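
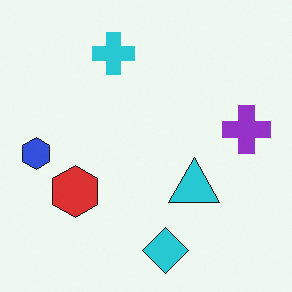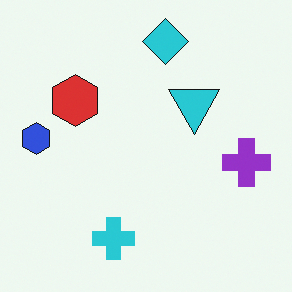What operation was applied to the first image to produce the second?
Flipped vertically (top ↔ bottom).

The cyan diamond is in the bottom of the first image and the top of the second — shapes on opposite sides of the horizontal midline have swapped in a mirror flip.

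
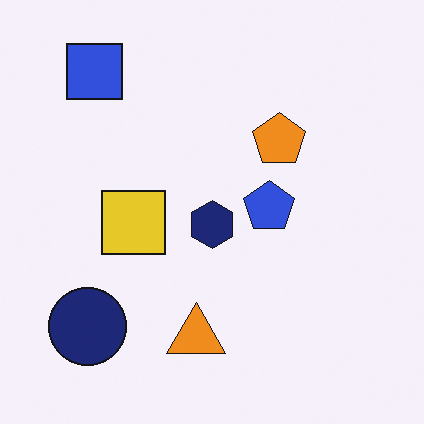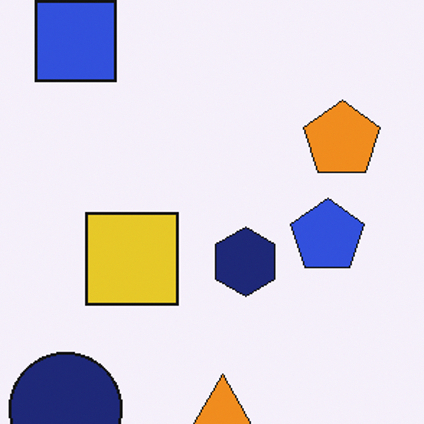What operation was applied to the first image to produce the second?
This is the original image cropped to a modestly smaller region and rescaled.

The visible shapes are larger and the field of view is narrower; shapes near the original edges may be partly or wholly outside the frame — a crop-and-rescale.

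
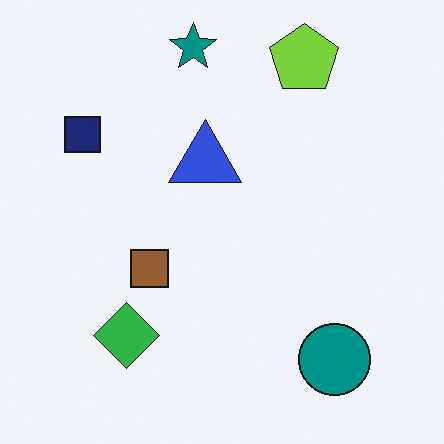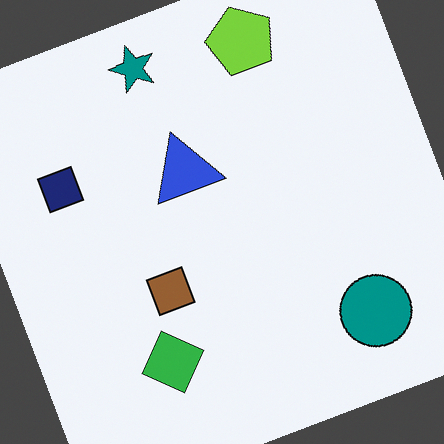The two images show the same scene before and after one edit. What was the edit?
The image was rotated counter-clockwise by a moderate amount.

Every shape is tilted by the same angle and the image corners show triangular fill wedges — a whole-image rotation by a non-right angle.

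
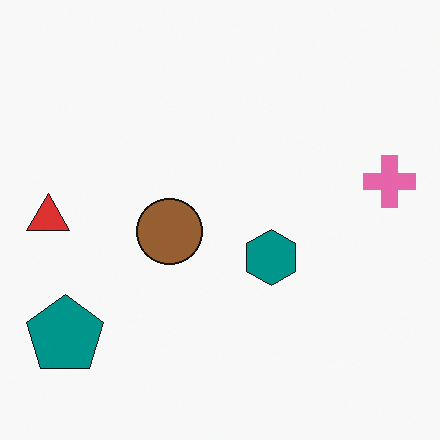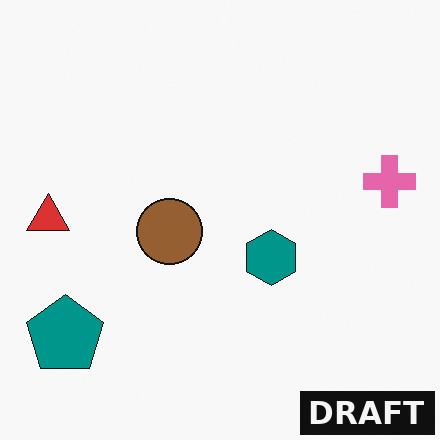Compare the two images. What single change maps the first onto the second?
It was watermarked with the text "DRAFT" in the lower-right corner.

A dark label reading "DRAFT" appears in the lower-right corner.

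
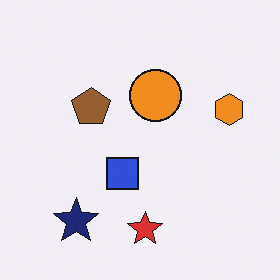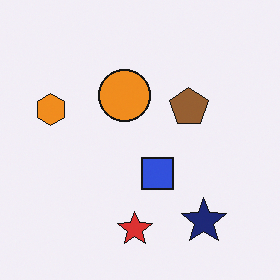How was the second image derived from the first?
The transformation is: flipped horizontally (left ↔ right).

The orange hexagon is in the right of the first image and the left of the second — shapes on opposite sides of the vertical midline have swapped in a mirror flip.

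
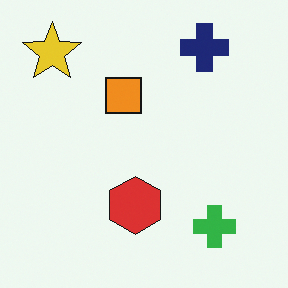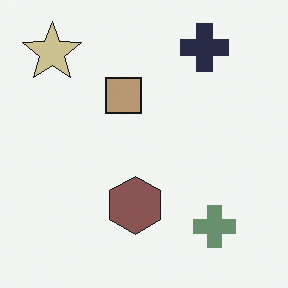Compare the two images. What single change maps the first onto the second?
This is the original image made much more muted (saturation change).

All colors are more muted and greyish — a global saturation change.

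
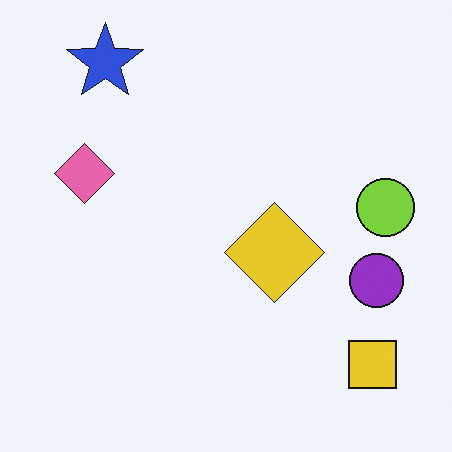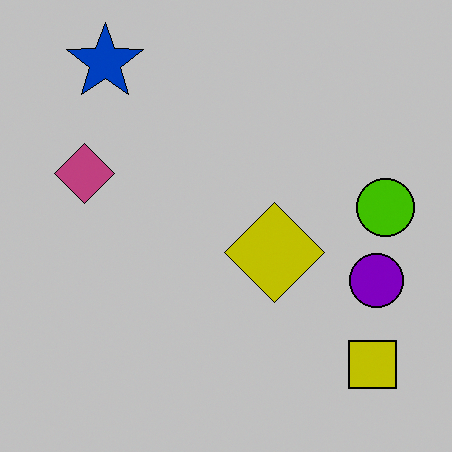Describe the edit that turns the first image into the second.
Heavily posterized to just a handful of flat colors.

Each flat color has snapped to a coarser quantized level — most visibly, the near-white background has dropped to a flat grey.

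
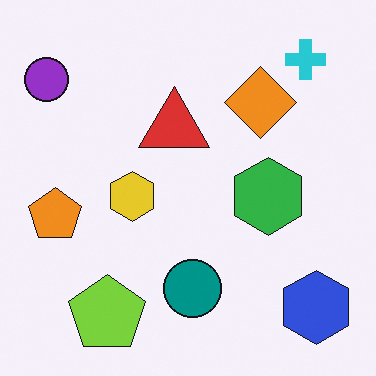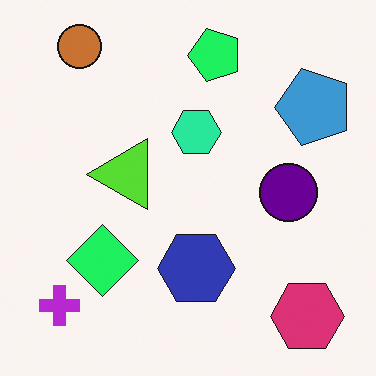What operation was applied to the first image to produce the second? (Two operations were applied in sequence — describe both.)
The transformation is: hue-shifted through roughly a third of the color wheel, then transposed (reflected across the top-left ↔ bottom-right diagonal).

Every shape's color has rotated by the same amount around the hue wheel — a uniform hue shift. Shapes have swapped their row and column positions — what was in the top-right is now in the bottom-left — a diagonal reflection.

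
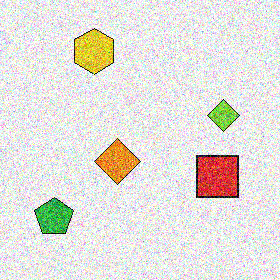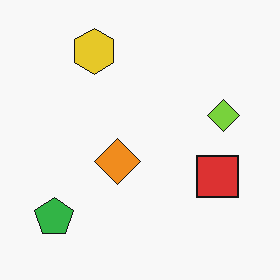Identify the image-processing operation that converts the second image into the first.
It was degraded with a thick layer of grain.

Random speckle covers the whole image, including the flat background.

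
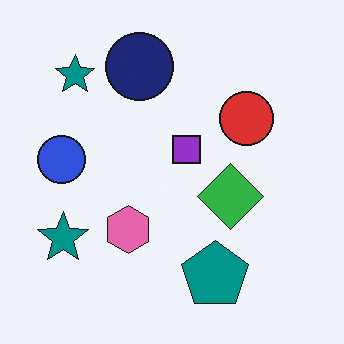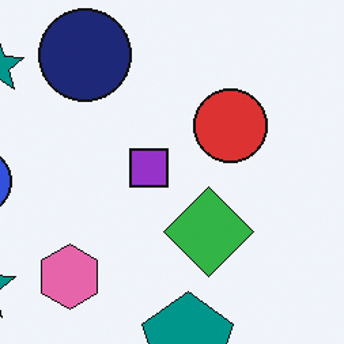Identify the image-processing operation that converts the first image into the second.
Cropped slightly and scaled back up.

The visible shapes are larger and the field of view is narrower; shapes near the original edges may be partly or wholly outside the frame — a crop-and-rescale.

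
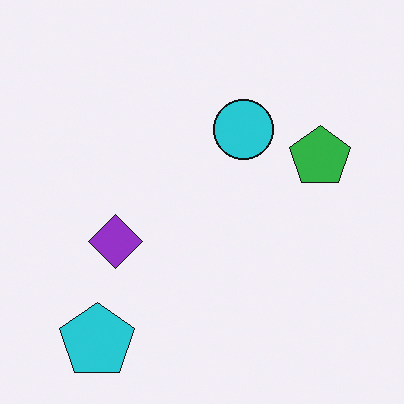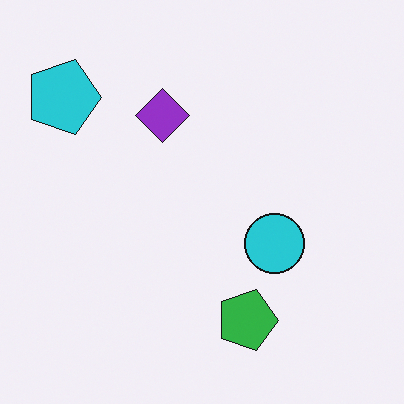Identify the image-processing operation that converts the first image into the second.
This is the original image rotated 90° clockwise.

The cyan pentagon sits in the bottom-left of the first image and the top-left of the second — consistent with a whole-image 90° clockwise rotation.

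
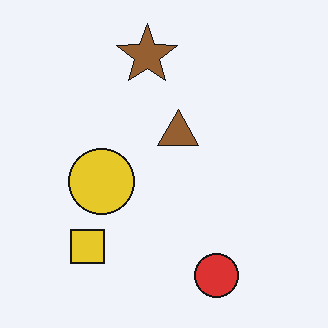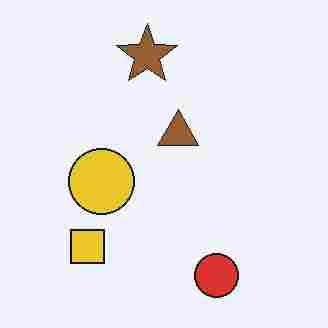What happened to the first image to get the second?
It was heavily JPEG-compressed with obvious blocking artifacts.

Blocky 8×8 compression artifacts appear around shape edges and the flat background shows ringing — characteristic JPEG degradation.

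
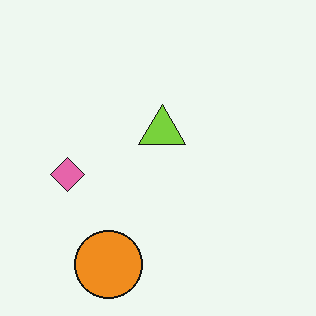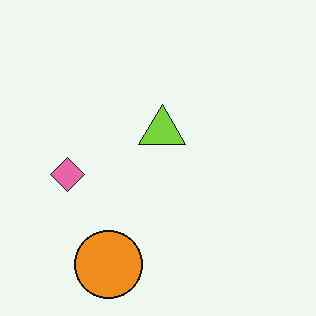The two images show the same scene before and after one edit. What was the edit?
It was JPEG-compressed with visible artifacts.

Blocky 8×8 compression artifacts appear around shape edges and the flat background shows ringing — characteristic JPEG degradation.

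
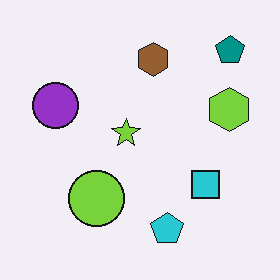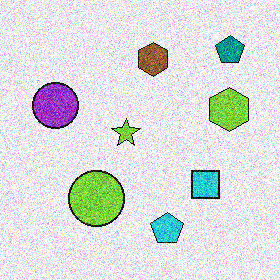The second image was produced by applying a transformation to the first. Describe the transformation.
The transformation is: degraded with a thick layer of grain.

Random speckle covers the whole image, including the flat background.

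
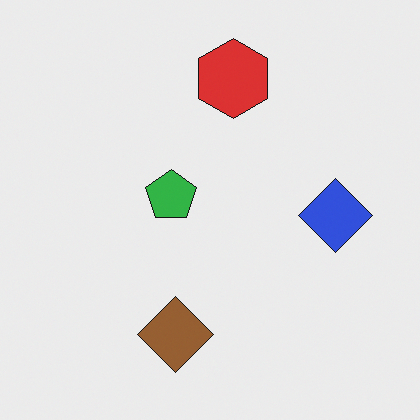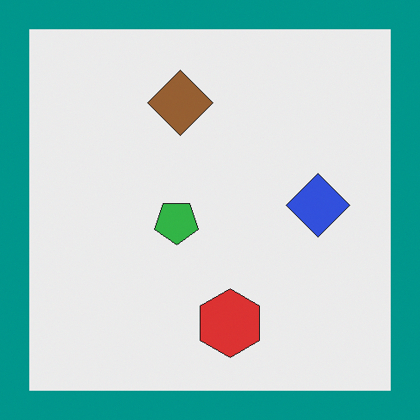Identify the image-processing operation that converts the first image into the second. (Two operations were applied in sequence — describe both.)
It was flipped vertically (top ↔ bottom), then framed with a teal border.

The red hexagon is in the top of the first image and the bottom of the second — shapes on opposite sides of the horizontal midline have swapped in a mirror flip. A solid teal frame runs around the edge of the second image, with the content slightly shrunk inside it.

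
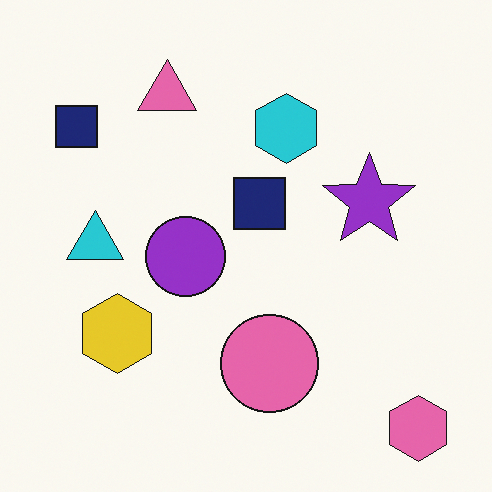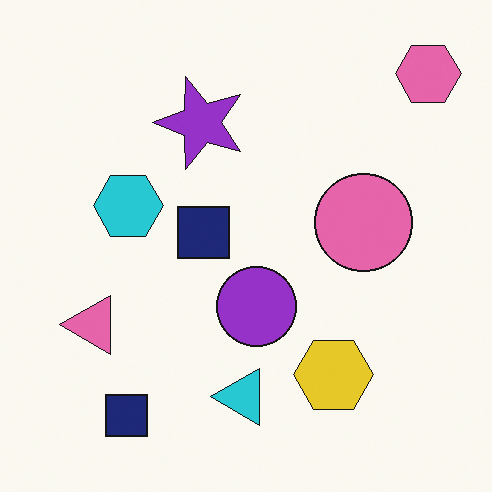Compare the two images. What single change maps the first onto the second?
The image was rotated 90° counter-clockwise.

The pink hexagon sits in the bottom-right of the first image and the top-right of the second — consistent with a whole-image 90° counter-clockwise rotation.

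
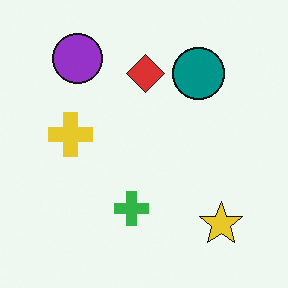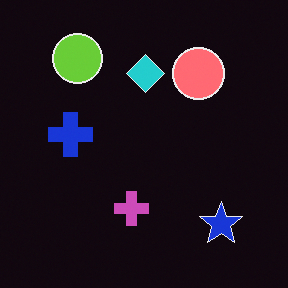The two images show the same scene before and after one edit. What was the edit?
The transformation is: color-inverted (negative).

The light background has become dark and every shape's color is its complement — a photographic negative.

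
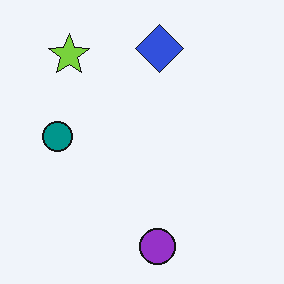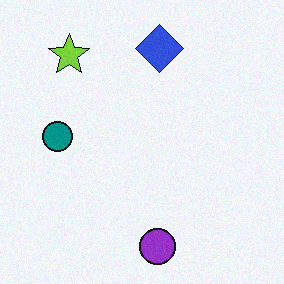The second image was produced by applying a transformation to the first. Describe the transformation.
The image was degraded with light additive noise.

Random speckle covers the whole image, including the flat background.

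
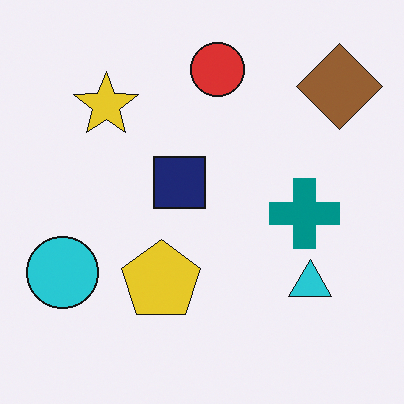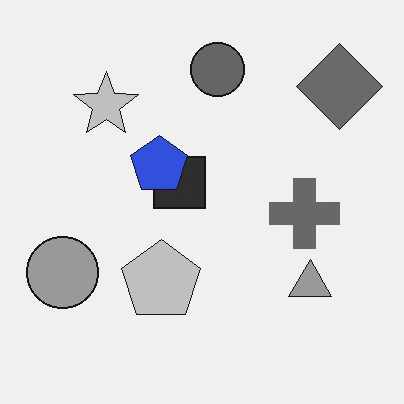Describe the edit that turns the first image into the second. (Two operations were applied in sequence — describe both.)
It was converted to grayscale, then overlaid with an additional blue pentagon.

All color is removed — every shape is now a shade of grey. A blue pentagon appears in the second image that is absent from the first.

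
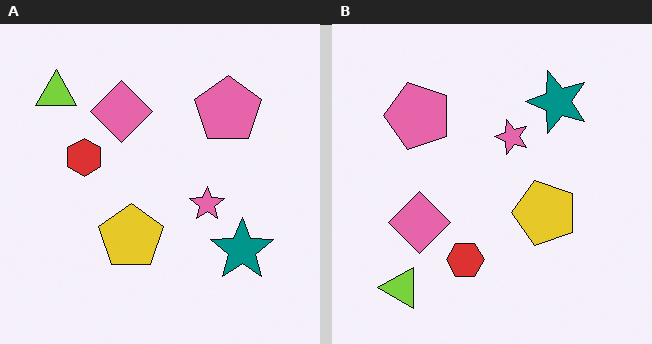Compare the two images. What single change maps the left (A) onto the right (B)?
It was rotated 90° counter-clockwise.

The lime triangle sits in the top-left of the left (A) image and the bottom-left of the right (B) — consistent with a whole-image 90° counter-clockwise rotation.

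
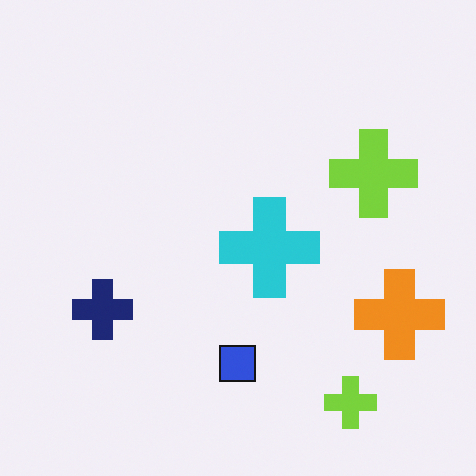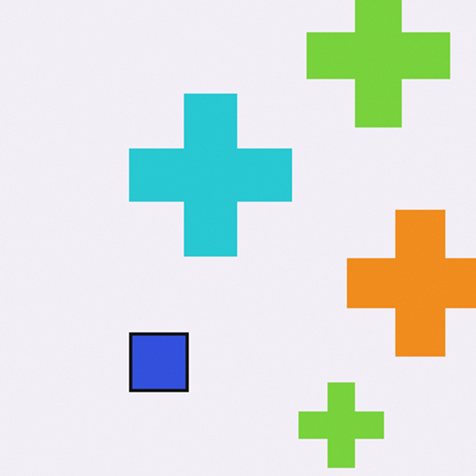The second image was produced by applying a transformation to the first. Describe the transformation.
The transformation is: cropped to a modestly smaller region and rescaled.

The visible shapes are larger and the field of view is narrower; shapes near the original edges may be partly or wholly outside the frame — a crop-and-rescale.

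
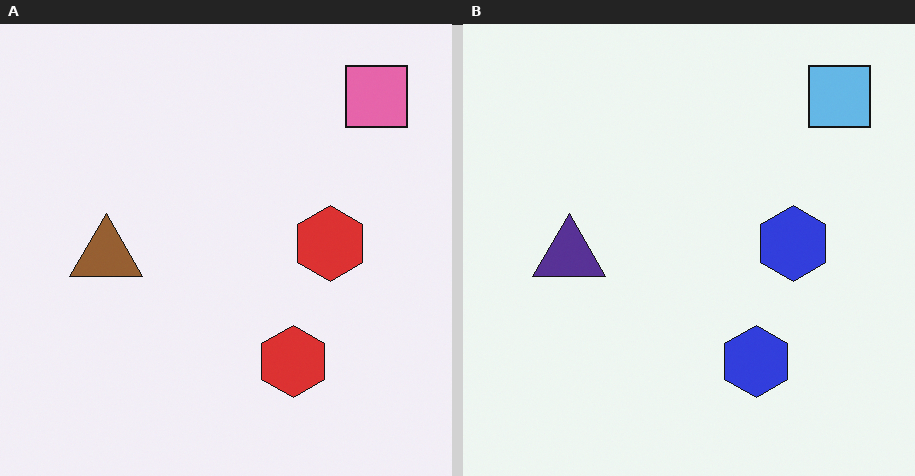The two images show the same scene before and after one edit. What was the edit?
The right (B) image is the left (A) hue-shifted through roughly half the color wheel.

Every shape's color has rotated by the same amount around the hue wheel — a uniform hue shift.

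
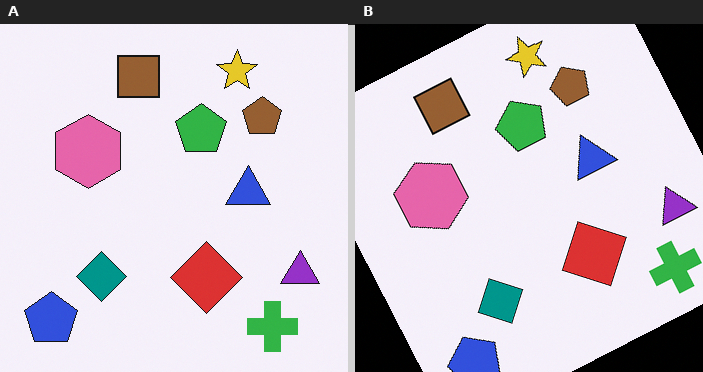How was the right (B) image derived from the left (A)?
Rotated counter-clockwise by a clearly visible amount.

Every shape is tilted by the same angle and the image corners show triangular fill wedges — a whole-image rotation by a non-right angle.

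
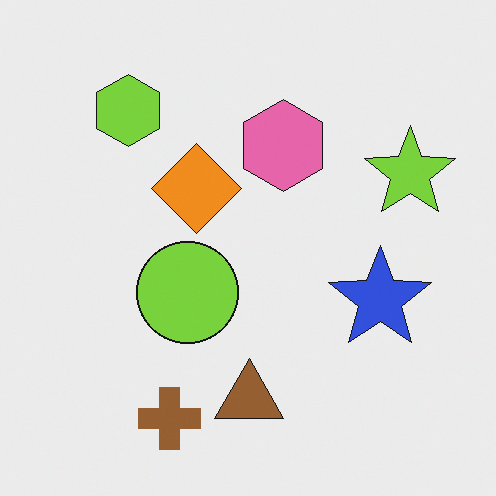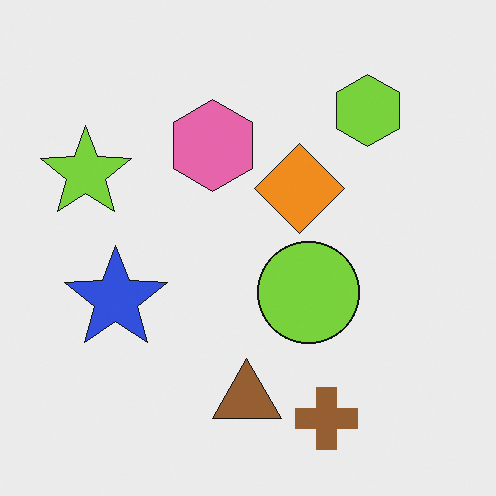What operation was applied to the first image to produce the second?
This is the original image flipped horizontally (left ↔ right).

The lime star is in the right of the first image and the left of the second — shapes on opposite sides of the vertical midline have swapped in a mirror flip.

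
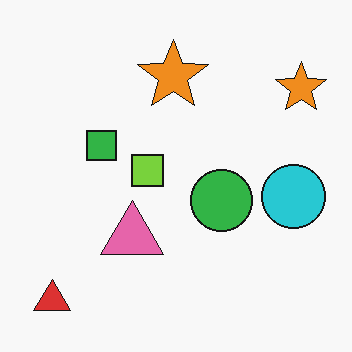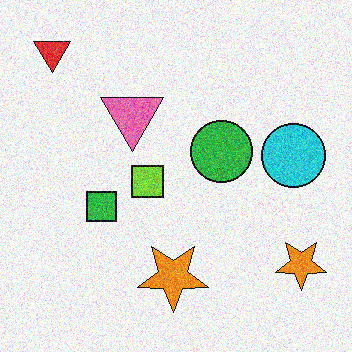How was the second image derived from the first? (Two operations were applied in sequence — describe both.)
It was degraded with moderate additive noise, then flipped vertically (top ↔ bottom).

Random speckle covers the whole image, including the flat background. The red triangle is in the bottom-left of the first image and the top-left of the second — shapes on opposite sides of the horizontal midline have swapped in a mirror flip.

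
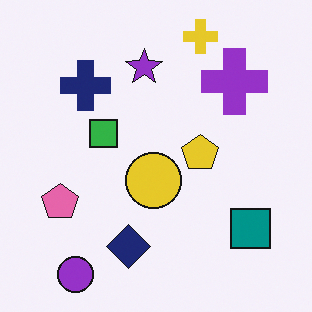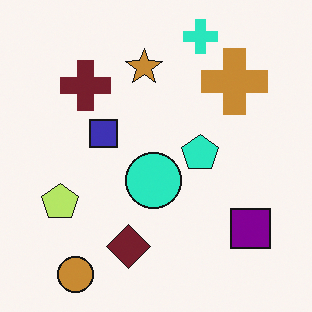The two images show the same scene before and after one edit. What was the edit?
This is the original image hue-shifted by a moderate amount.

Every shape's color has rotated by the same amount around the hue wheel — a uniform hue shift.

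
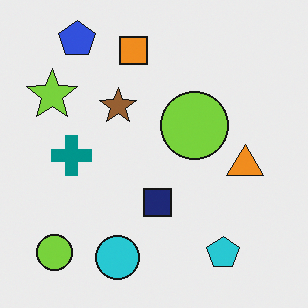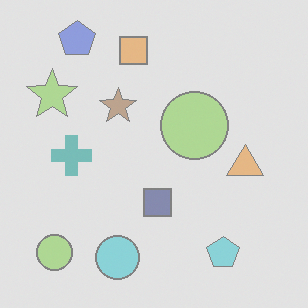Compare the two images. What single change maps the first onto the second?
It was washed out (contrast reduced).

Tones are pushed toward mid-grey across the whole image — a global contrast change.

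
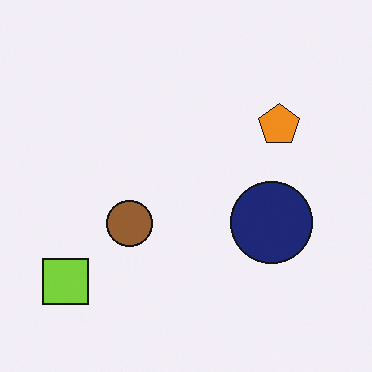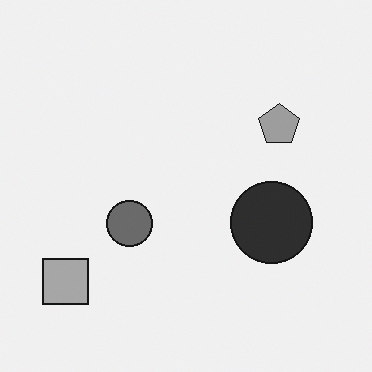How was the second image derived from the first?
The image was converted to grayscale.

All color is removed — every shape is now a shade of grey.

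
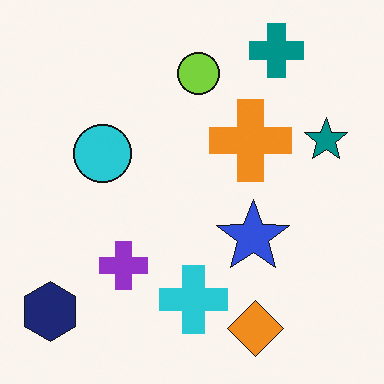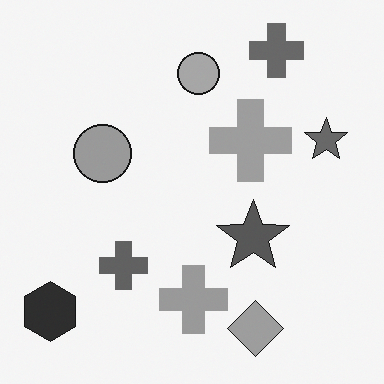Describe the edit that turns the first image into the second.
The second image is the first converted to grayscale.

All color is removed — every shape is now a shade of grey.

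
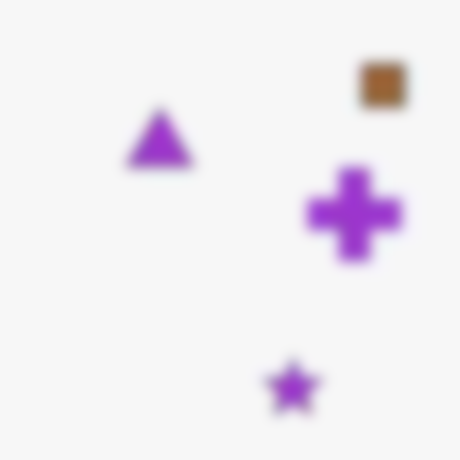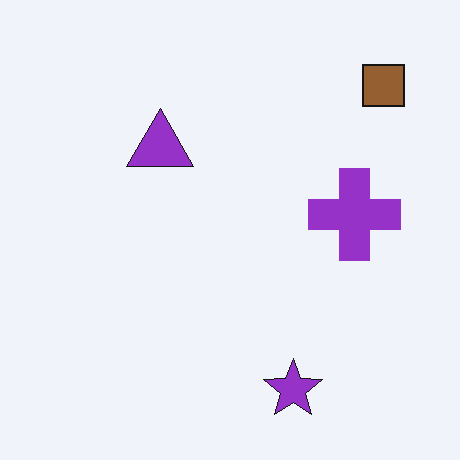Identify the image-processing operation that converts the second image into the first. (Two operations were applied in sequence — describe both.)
The image was degraded with heavy JPEG compression, then heavily blurred.

Blocky 8×8 compression artifacts appear around shape edges and the flat background shows ringing — characteristic JPEG degradation. Shape edges and outlines are uniformly softened across the whole image.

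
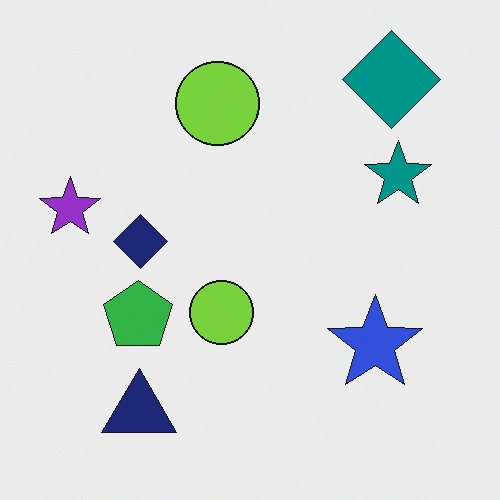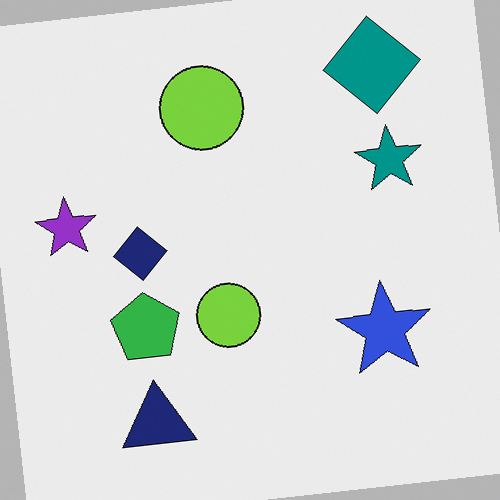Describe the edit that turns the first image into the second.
The second image is the first rotated counter-clockwise by a small amount.

Every shape is tilted by the same angle and the image corners show triangular fill wedges — a whole-image rotation by a non-right angle.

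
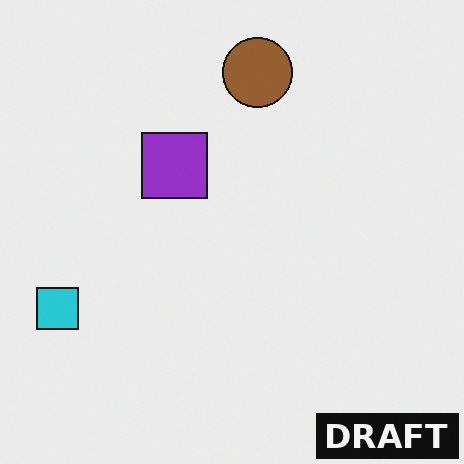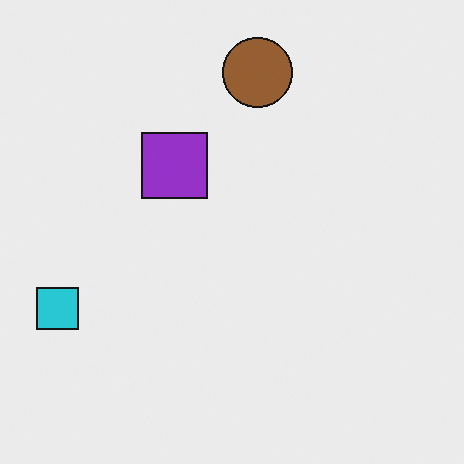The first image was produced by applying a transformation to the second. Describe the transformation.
The image was watermarked with the text "DRAFT" in the lower-right corner.

A dark label reading "DRAFT" appears in the lower-right corner.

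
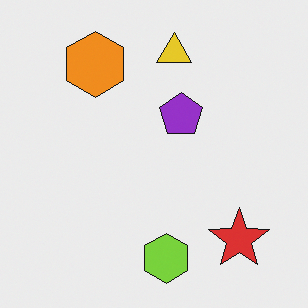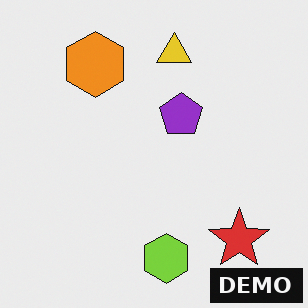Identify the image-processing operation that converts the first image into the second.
The image was watermarked with the text "DEMO" in the lower-right corner.

A dark label reading "DEMO" appears in the lower-right corner.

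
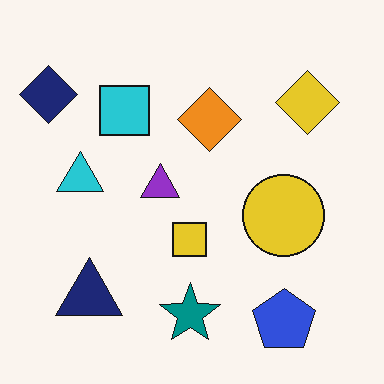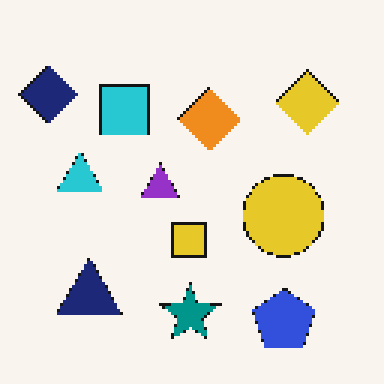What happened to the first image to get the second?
Lightly pixelated (a mild mosaic effect).

Shapes are reduced to large square blocks; fine edges and outlines are lost — a downscale-then-upscale (mosaic) effect.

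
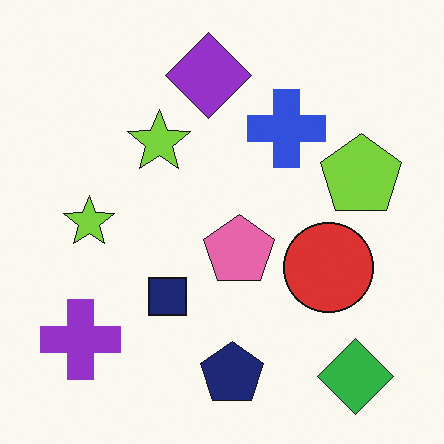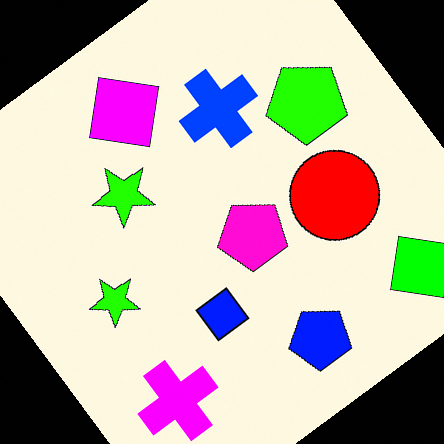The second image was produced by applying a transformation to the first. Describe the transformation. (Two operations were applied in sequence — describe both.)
It was rotated counter-clockwise by a large amount — several tens of degrees, then made much more vivid (saturation change).

Every shape is tilted by the same angle and the image corners show triangular fill wedges — a whole-image rotation by a non-right angle. All colors are more vivid — a global saturation change.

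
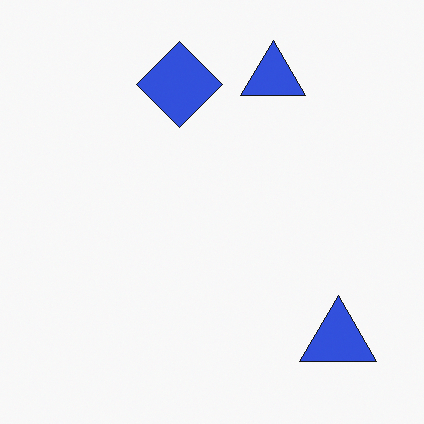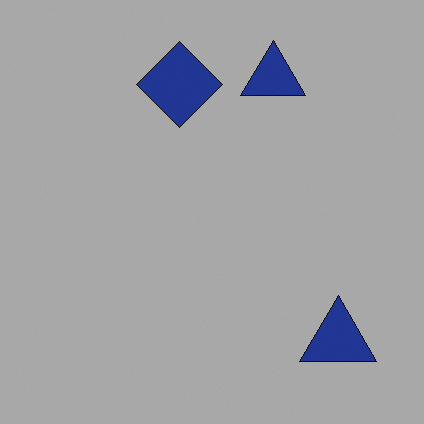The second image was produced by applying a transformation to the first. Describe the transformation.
Darkened a lot.

Every pixel — background and shapes alike — is uniformly darkened.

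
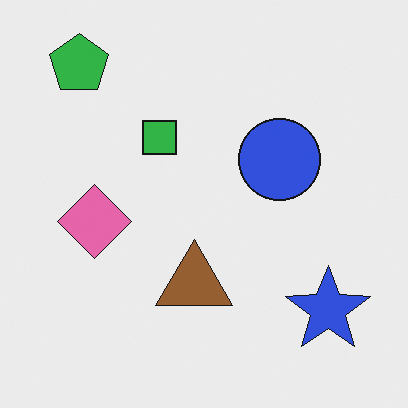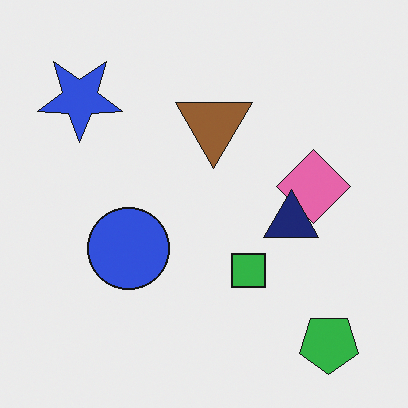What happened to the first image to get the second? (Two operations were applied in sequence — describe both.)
This is the original image rotated 180°, then overlaid with an additional navy triangle.

The green pentagon sits in the top-left of the first image and the bottom-right of the second — consistent with a whole-image 180° rotation. A navy triangle appears in the second image that is absent from the first.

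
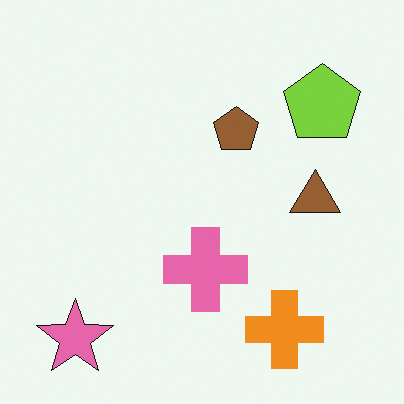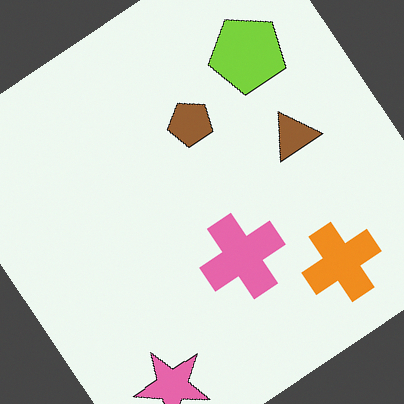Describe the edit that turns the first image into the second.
Rotated counter-clockwise by a large amount — several tens of degrees.

Every shape is tilted by the same angle and the image corners show triangular fill wedges — a whole-image rotation by a non-right angle.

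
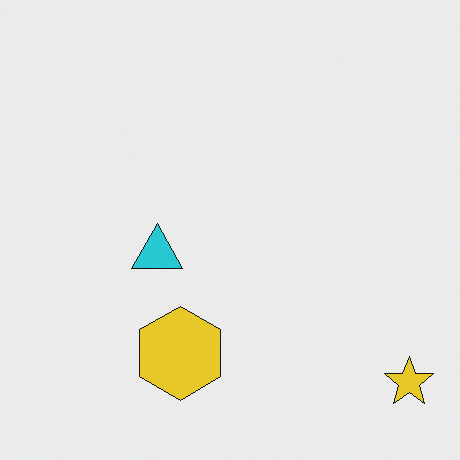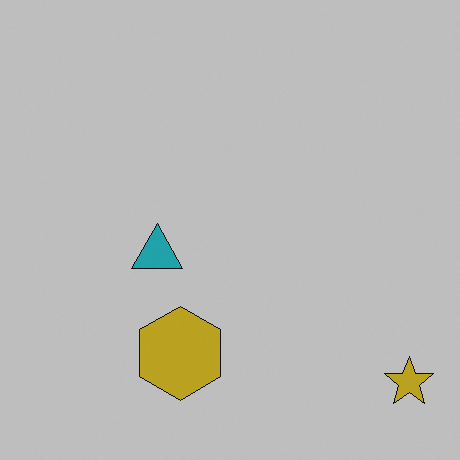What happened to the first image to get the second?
Darkened a little.

Every pixel — background and shapes alike — is uniformly darkened.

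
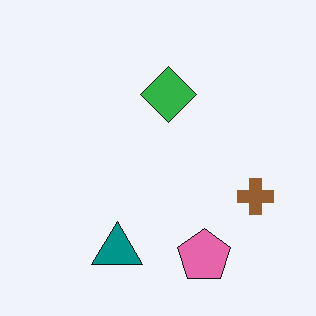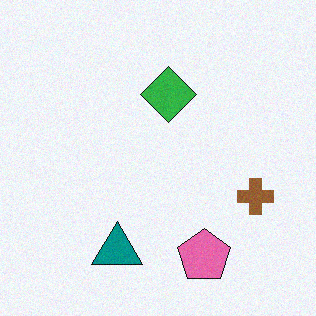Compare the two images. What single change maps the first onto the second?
This is the original image degraded with subtle gaussian noise.

Random speckle covers the whole image, including the flat background.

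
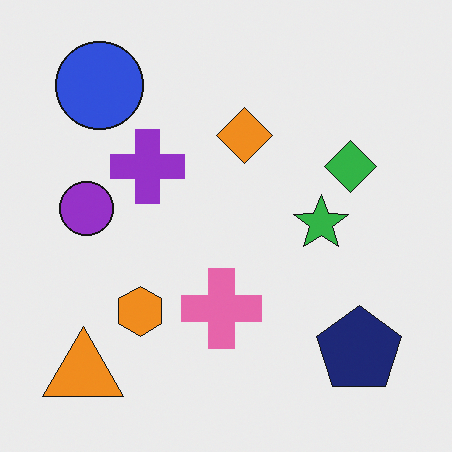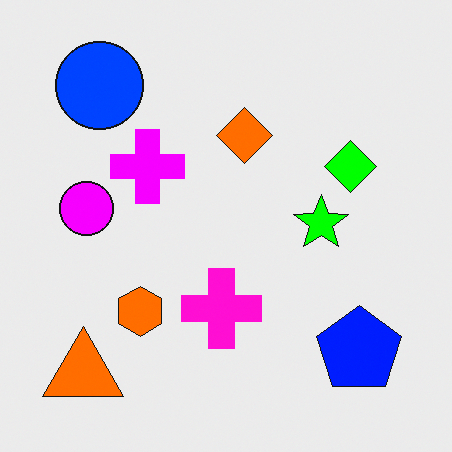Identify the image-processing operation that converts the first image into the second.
Heavily oversaturated.

All colors are more vivid — a global saturation change.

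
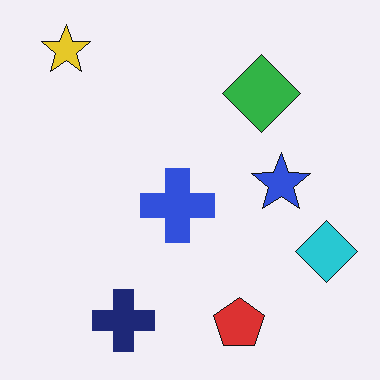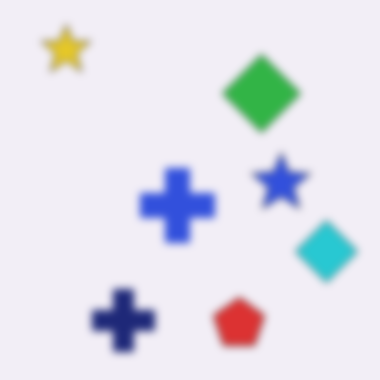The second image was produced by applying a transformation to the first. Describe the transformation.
Noticeably gaussian-blurred.

Shape edges and outlines are uniformly softened across the whole image.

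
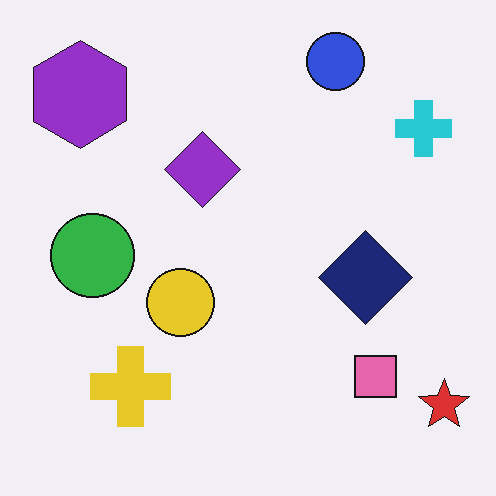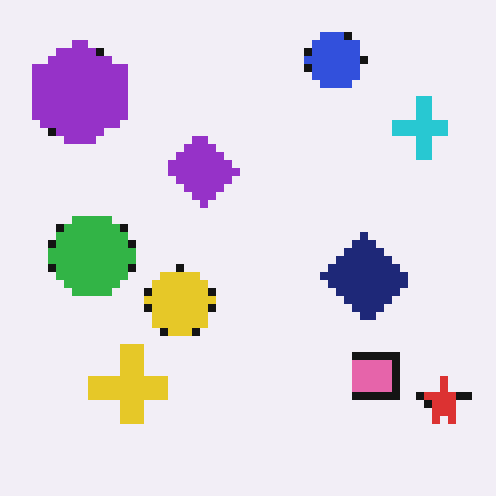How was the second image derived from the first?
The transformation is: pixelated into visible square blocks.

Shapes are reduced to large square blocks; fine edges and outlines are lost — a downscale-then-upscale (mosaic) effect.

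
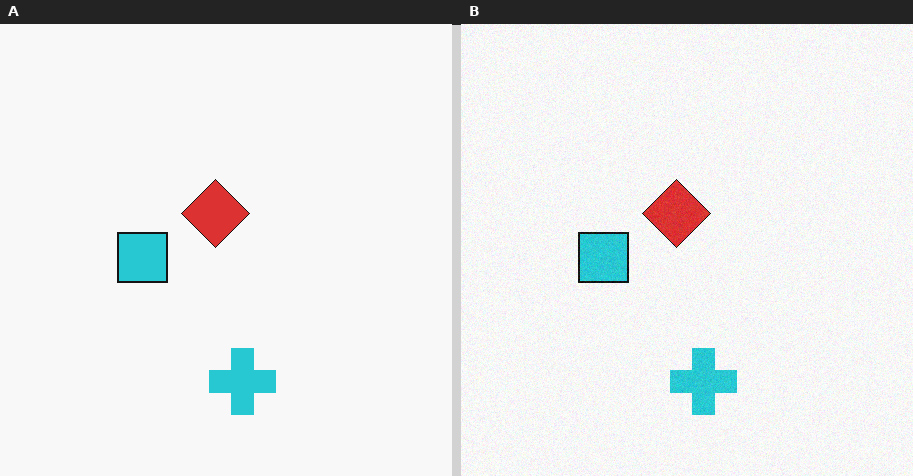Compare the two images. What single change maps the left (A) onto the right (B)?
Degraded with light additive noise.

Random speckle covers the whole image, including the flat background.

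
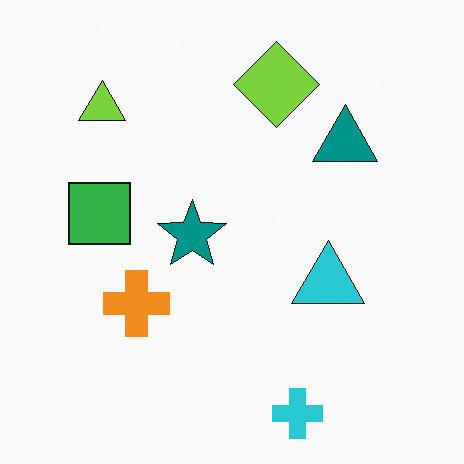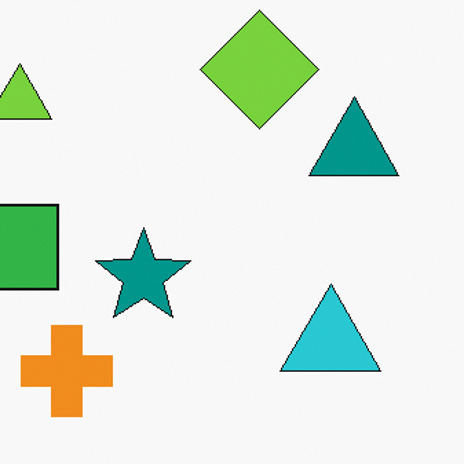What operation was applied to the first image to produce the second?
This is the original image cropped to a modestly smaller region and rescaled.

The visible shapes are larger and the field of view is narrower; shapes near the original edges may be partly or wholly outside the frame — a crop-and-rescale.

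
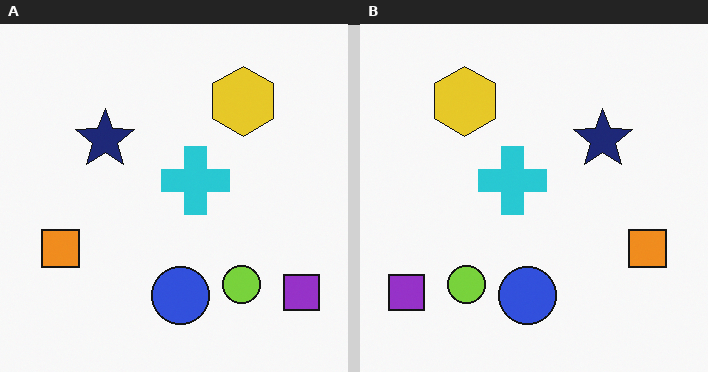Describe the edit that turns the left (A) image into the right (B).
Flipped horizontally (left ↔ right).

The purple square is in the bottom-right of the left (A) image and the bottom-left of the right (B) — shapes on opposite sides of the vertical midline have swapped in a mirror flip.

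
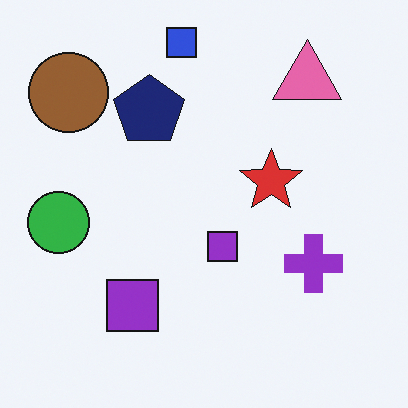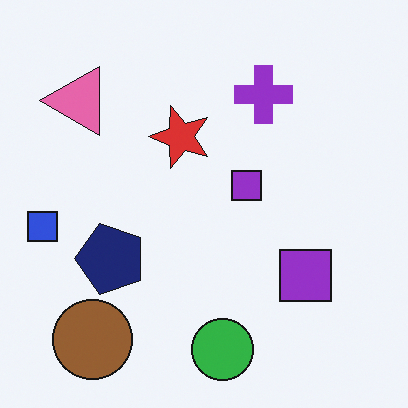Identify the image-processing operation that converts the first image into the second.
Rotated 90° counter-clockwise.

The brown circle sits in the top-left of the first image and the bottom-left of the second — consistent with a whole-image 90° counter-clockwise rotation.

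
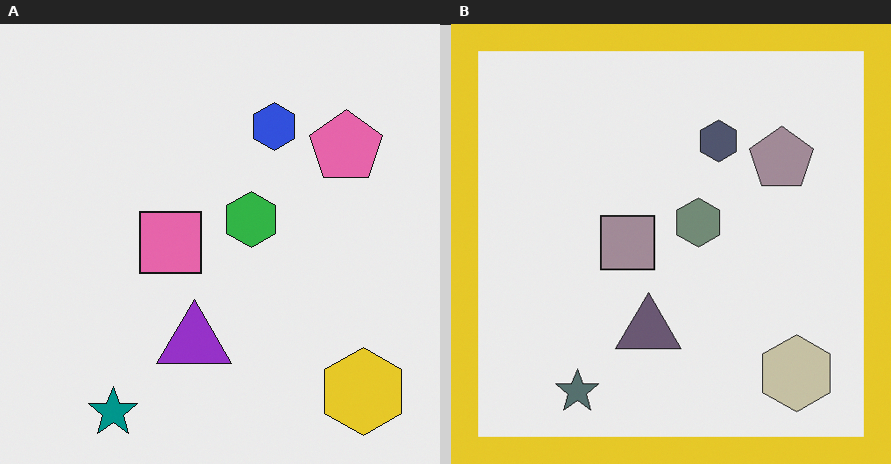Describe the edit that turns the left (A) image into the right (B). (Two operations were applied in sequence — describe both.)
It was heavily desaturated, then framed with a yellow border.

All colors are more muted and greyish — a global saturation change. A solid yellow frame runs around the edge of the right (B) image, with the content slightly shrunk inside it.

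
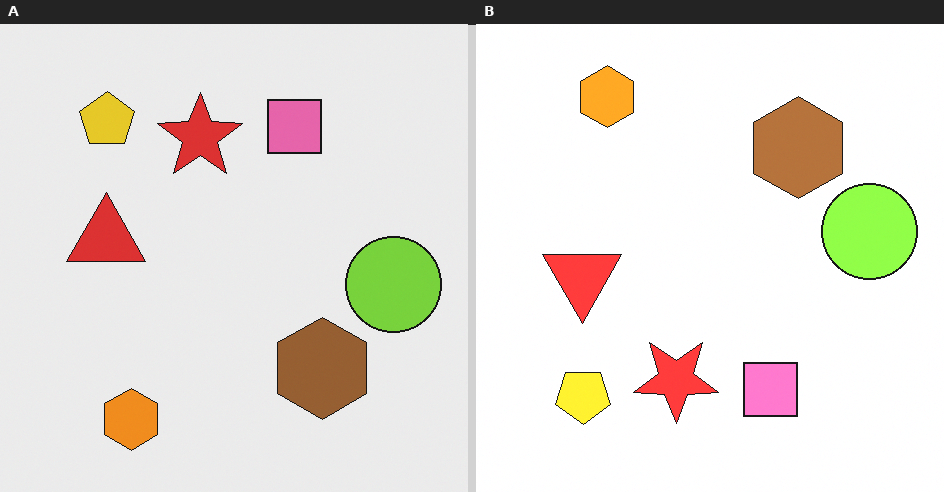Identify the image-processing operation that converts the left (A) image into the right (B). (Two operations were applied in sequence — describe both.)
The right (B) image is the left (A) flipped vertically (top ↔ bottom), then brightened a little.

The orange hexagon is in the bottom-left of the left (A) image and the top-left of the right (B) — shapes on opposite sides of the horizontal midline have swapped in a mirror flip. Every pixel — background and shapes alike — is uniformly brightened.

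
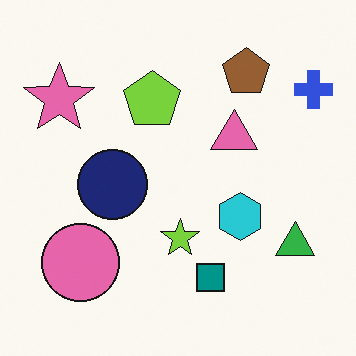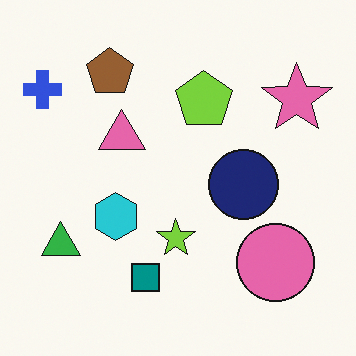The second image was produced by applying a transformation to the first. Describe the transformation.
The transformation is: flipped horizontally (left ↔ right).

The blue cross is in the top-right of the first image and the top-left of the second — shapes on opposite sides of the vertical midline have swapped in a mirror flip.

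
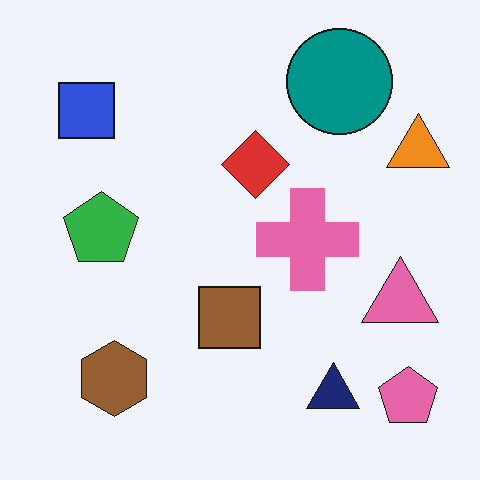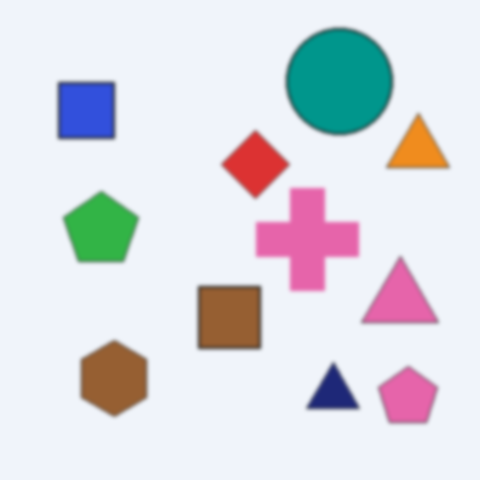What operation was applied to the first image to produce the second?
Slightly softened.

Shape edges and outlines are uniformly softened across the whole image.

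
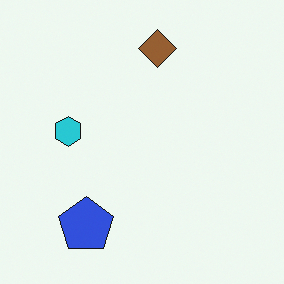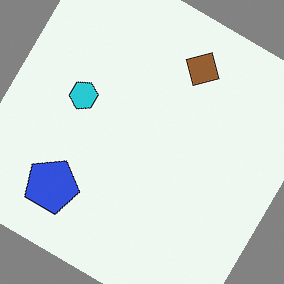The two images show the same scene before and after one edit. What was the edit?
The transformation is: rotated clockwise by a large amount — several tens of degrees.

Every shape is tilted by the same angle and the image corners show triangular fill wedges — a whole-image rotation by a non-right angle.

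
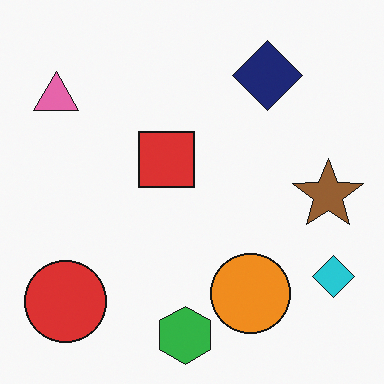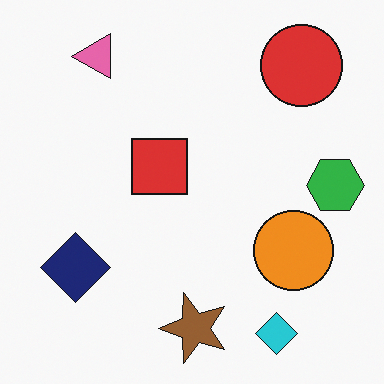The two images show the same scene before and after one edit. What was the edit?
The second image is the first transposed (reflected across the top-left ↔ bottom-right diagonal).

Shapes have swapped their row and column positions — what was in the top-right is now in the bottom-left — a diagonal reflection.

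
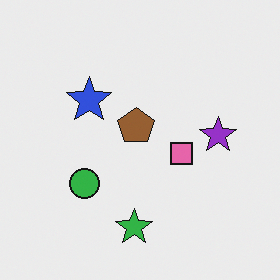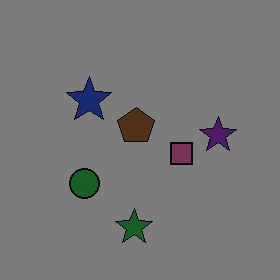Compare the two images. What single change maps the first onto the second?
Noticeably darkened.

Every pixel — background and shapes alike — is uniformly darkened.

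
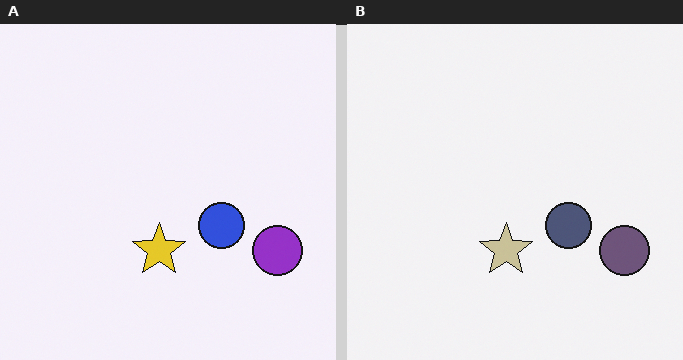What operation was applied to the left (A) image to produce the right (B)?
The transformation is: heavily desaturated.

All colors are more muted and greyish — a global saturation change.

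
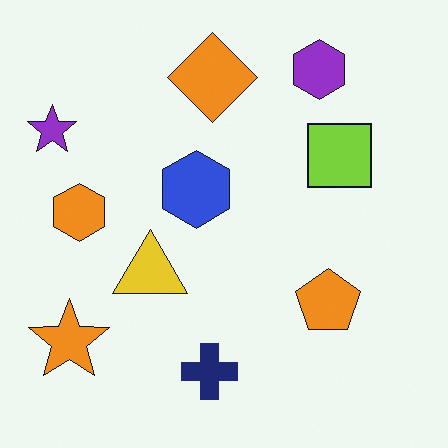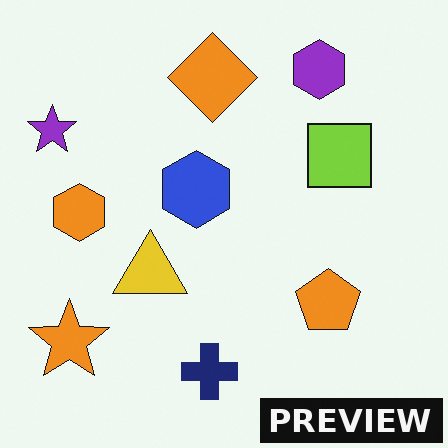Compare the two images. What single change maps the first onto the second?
The image was watermarked with the text "PREVIEW" in the lower-right corner.

A dark label reading "PREVIEW" appears in the lower-right corner.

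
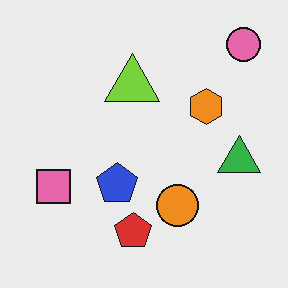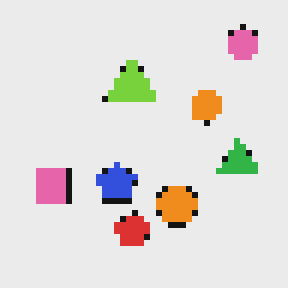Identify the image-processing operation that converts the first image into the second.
It was moderately pixelated.

Shapes are reduced to large square blocks; fine edges and outlines are lost — a downscale-then-upscale (mosaic) effect.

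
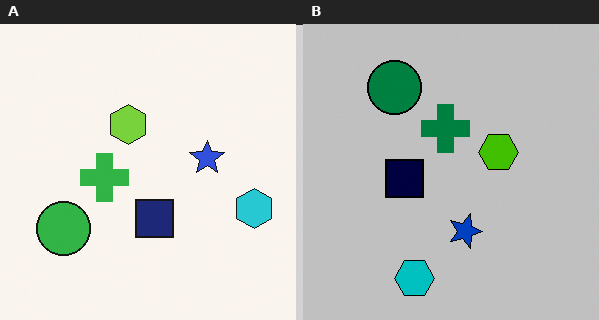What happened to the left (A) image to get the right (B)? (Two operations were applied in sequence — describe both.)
The right (B) image is the left (A) aggressively posterized, then rotated 90° clockwise.

Each flat color has snapped to a coarser quantized level — most visibly, the near-white background has dropped to a flat grey. The cyan hexagon sits in the right of the left (A) image and the bottom of the right (B) — consistent with a whole-image 90° clockwise rotation.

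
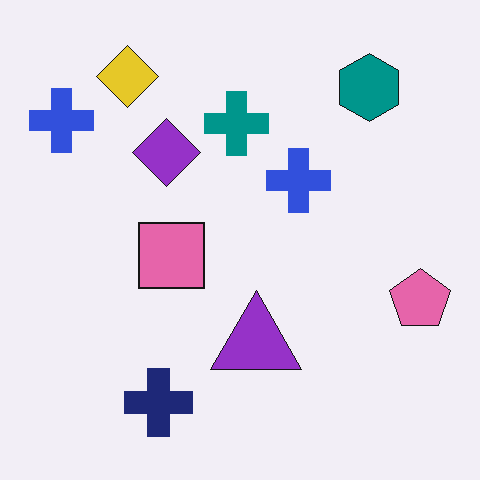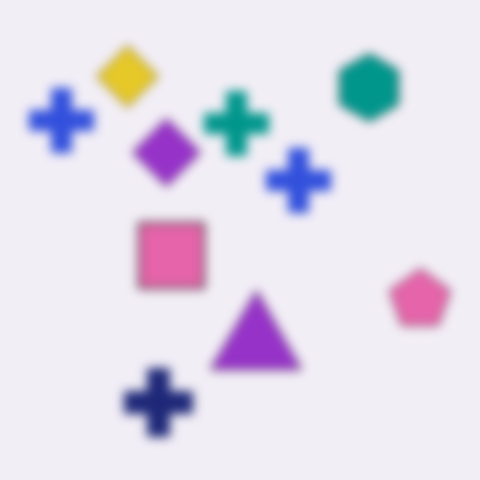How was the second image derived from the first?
The second image is the first heavily blurred.

Shape edges and outlines are uniformly softened across the whole image.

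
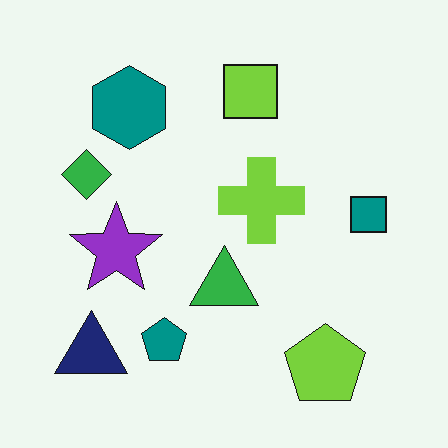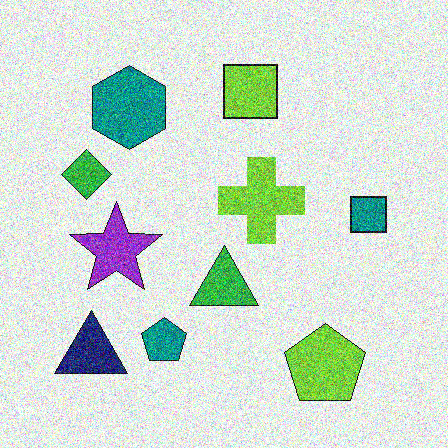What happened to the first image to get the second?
This is the original image degraded with heavy additive noise.

Random speckle covers the whole image, including the flat background.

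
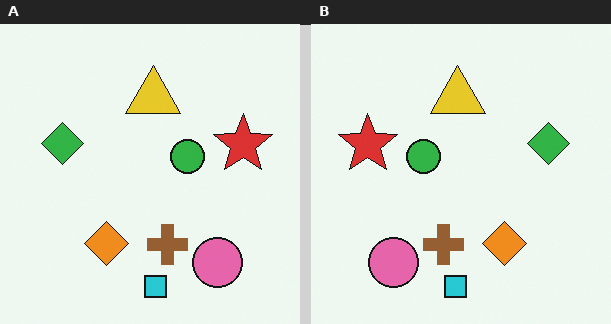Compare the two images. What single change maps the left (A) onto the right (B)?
This is the original image flipped horizontally (left ↔ right).

The red star is in the right of the left (A) image and the left of the right (B) — shapes on opposite sides of the vertical midline have swapped in a mirror flip.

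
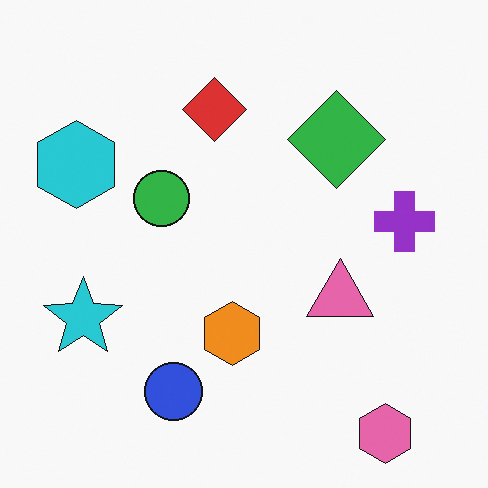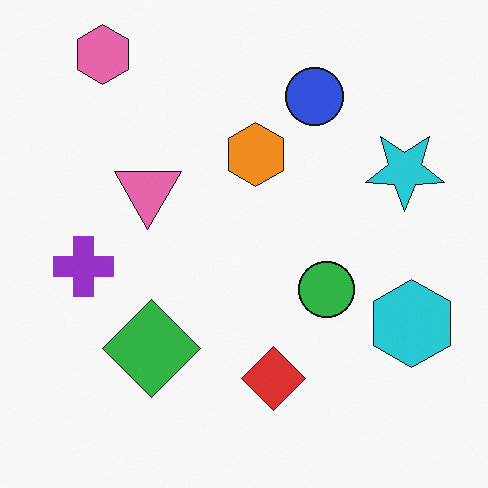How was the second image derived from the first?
It was rotated 180°.

The pink hexagon sits in the bottom-right of the first image and the top-left of the second — consistent with a whole-image 180° rotation.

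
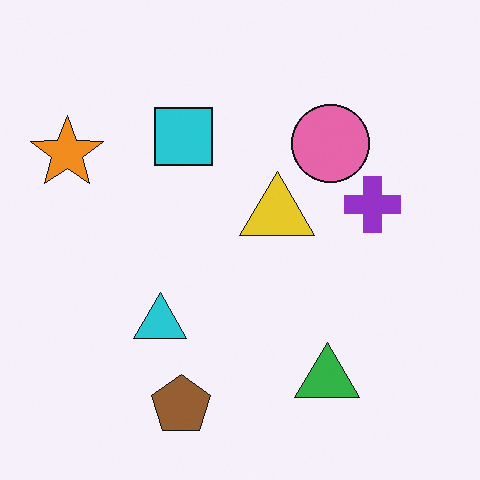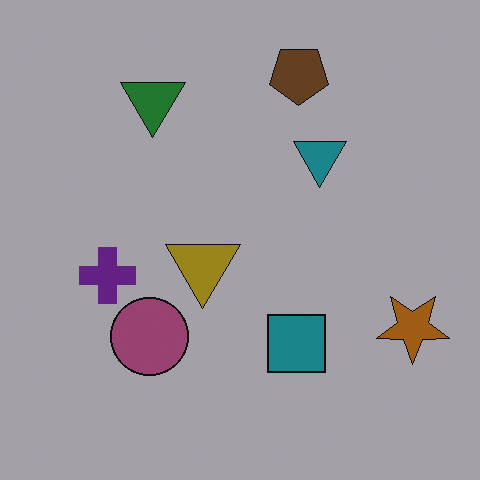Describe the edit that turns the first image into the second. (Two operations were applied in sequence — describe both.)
It was rotated 180°, then substantially darkened.

The orange star sits in the top-left of the first image and the bottom-right of the second — consistent with a whole-image 180° rotation. Every pixel — background and shapes alike — is uniformly darkened.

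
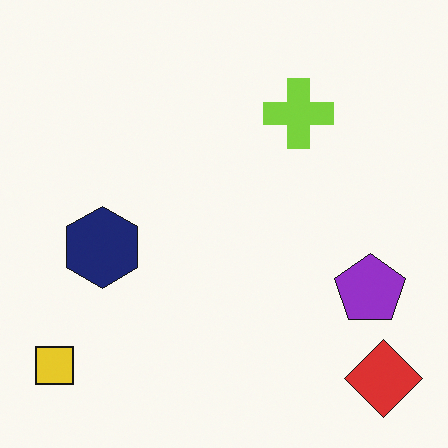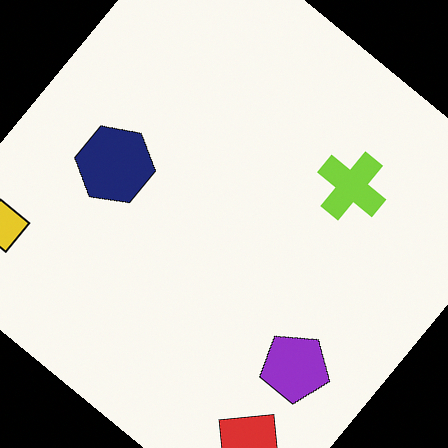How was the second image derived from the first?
It was rotated clockwise by a large amount — several tens of degrees.

Every shape is tilted by the same angle and the image corners show triangular fill wedges — a whole-image rotation by a non-right angle.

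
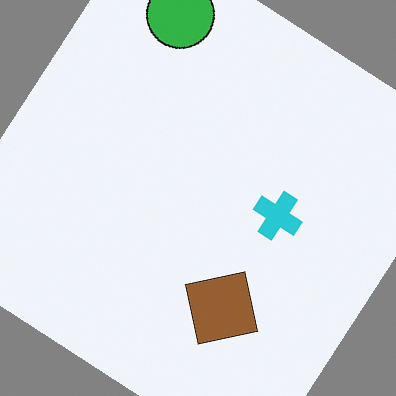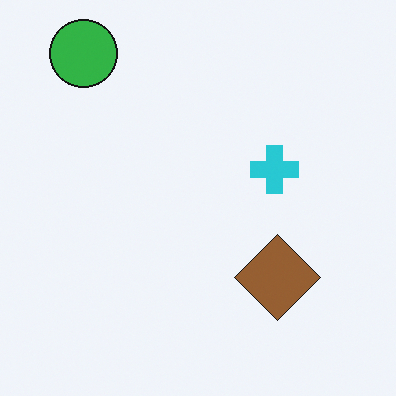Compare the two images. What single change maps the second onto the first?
Rotated clockwise by a large amount — several tens of degrees.

Every shape is tilted by the same angle and the image corners show triangular fill wedges — a whole-image rotation by a non-right angle.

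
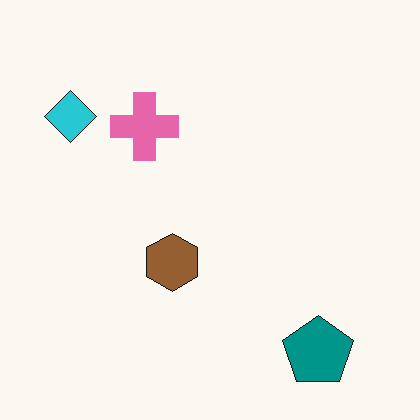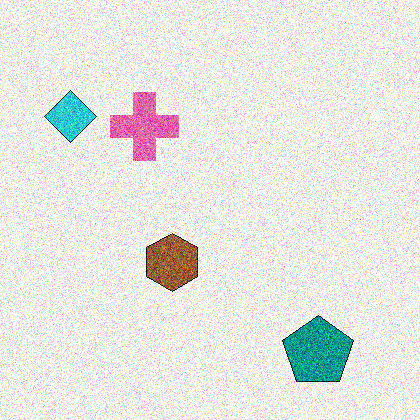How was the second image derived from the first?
This is the original image degraded with heavy additive noise.

Random speckle covers the whole image, including the flat background.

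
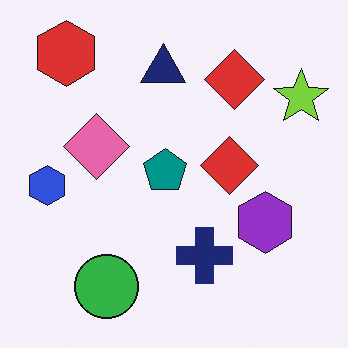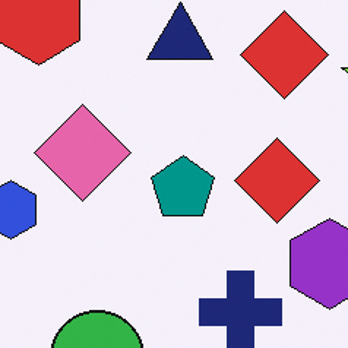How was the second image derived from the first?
It was cropped slightly and scaled back up.

The visible shapes are larger and the field of view is narrower; shapes near the original edges may be partly or wholly outside the frame — a crop-and-rescale.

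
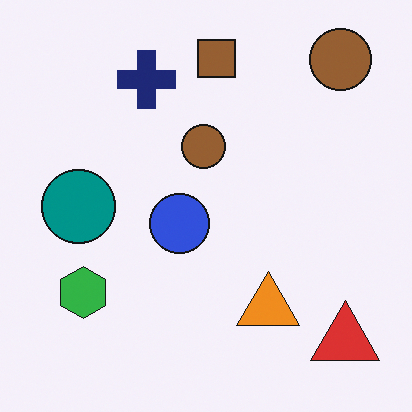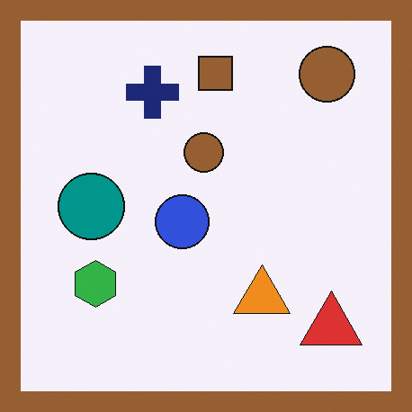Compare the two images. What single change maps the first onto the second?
Framed with a brown border.

A solid brown frame runs around the edge of the second image, with the content slightly shrunk inside it.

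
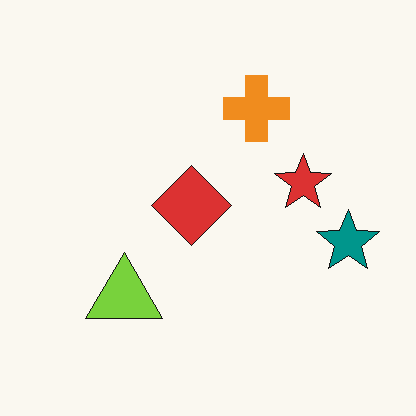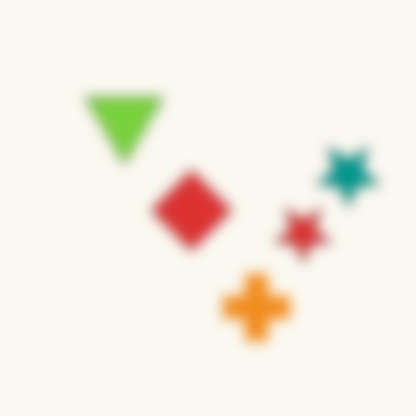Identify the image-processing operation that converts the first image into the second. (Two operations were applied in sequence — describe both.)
It was heavily blurred, then flipped vertically (top ↔ bottom).

Shape edges and outlines are uniformly softened across the whole image. The orange cross is in the top of the first image and the bottom of the second — shapes on opposite sides of the horizontal midline have swapped in a mirror flip.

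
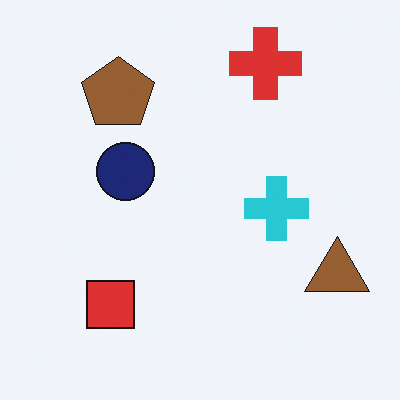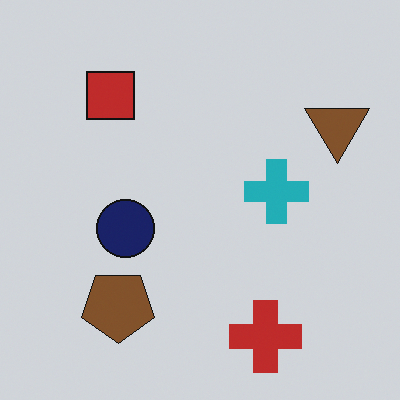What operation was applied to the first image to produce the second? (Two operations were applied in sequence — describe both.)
The image was flipped vertically (top ↔ bottom), then slightly darkened.

The red cross is in the top of the first image and the bottom of the second — shapes on opposite sides of the horizontal midline have swapped in a mirror flip. Every pixel — background and shapes alike — is uniformly darkened.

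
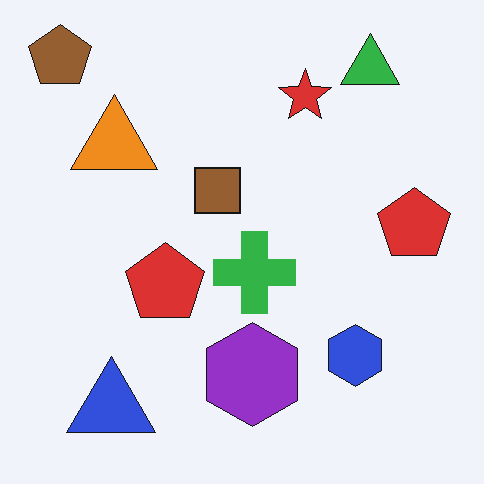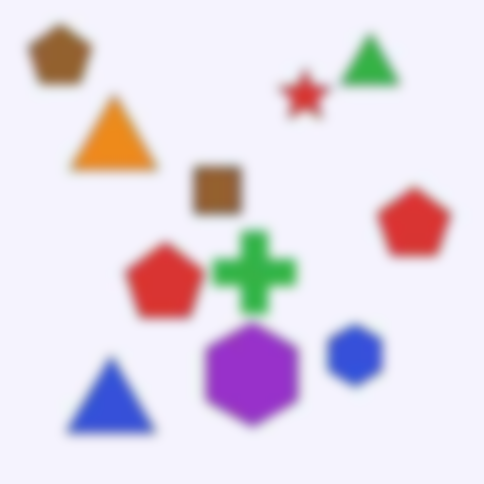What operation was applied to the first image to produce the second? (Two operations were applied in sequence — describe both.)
It was heavily JPEG-compressed with obvious blocking artifacts, then heavily blurred.

Blocky 8×8 compression artifacts appear around shape edges and the flat background shows ringing — characteristic JPEG degradation. Shape edges and outlines are uniformly softened across the whole image.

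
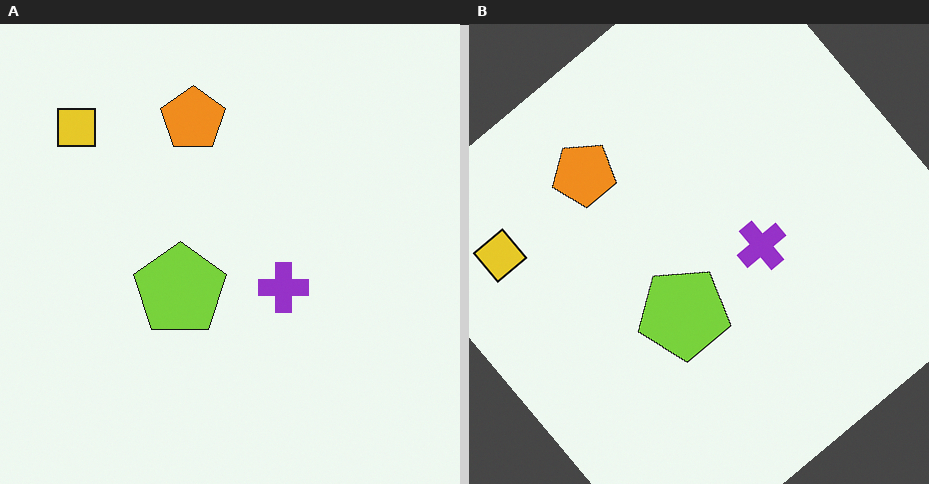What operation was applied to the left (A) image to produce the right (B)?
The transformation is: rotated counter-clockwise by a large amount — several tens of degrees.

Every shape is tilted by the same angle and the image corners show triangular fill wedges — a whole-image rotation by a non-right angle.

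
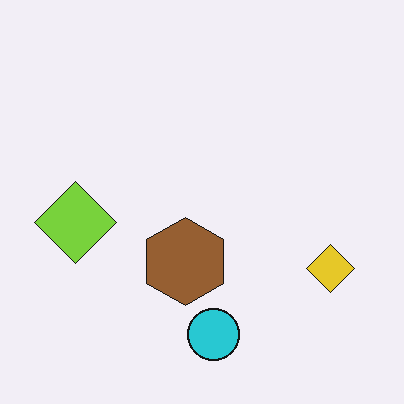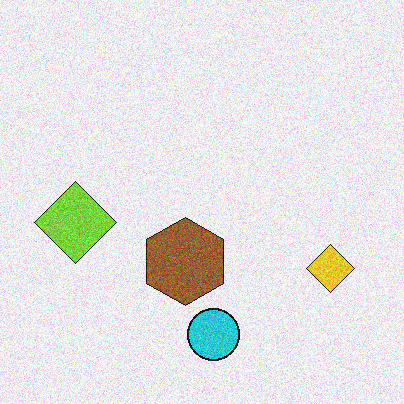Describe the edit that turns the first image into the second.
The transformation is: degraded with moderate additive noise.

Random speckle covers the whole image, including the flat background.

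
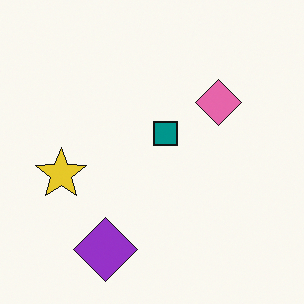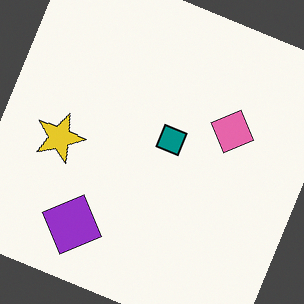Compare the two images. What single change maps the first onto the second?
It was rotated clockwise by a moderate amount.

Every shape is tilted by the same angle and the image corners show triangular fill wedges — a whole-image rotation by a non-right angle.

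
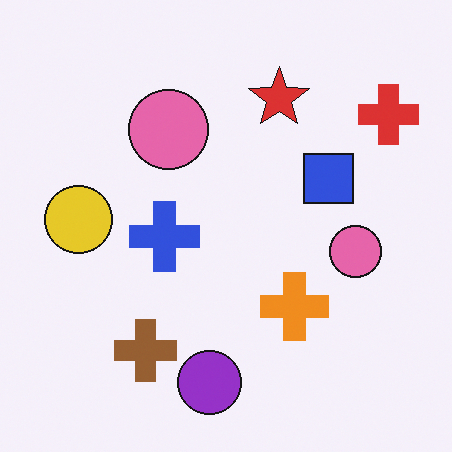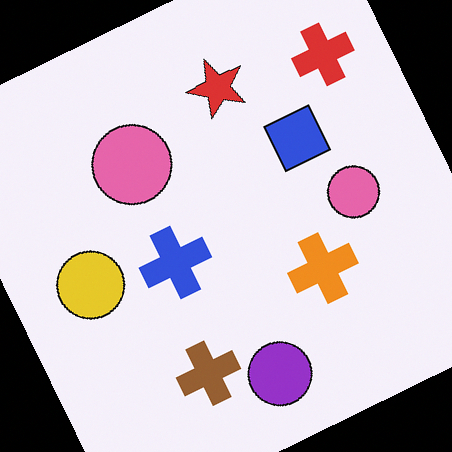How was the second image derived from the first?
The transformation is: rotated counter-clockwise by a clearly visible amount.

Every shape is tilted by the same angle and the image corners show triangular fill wedges — a whole-image rotation by a non-right angle.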